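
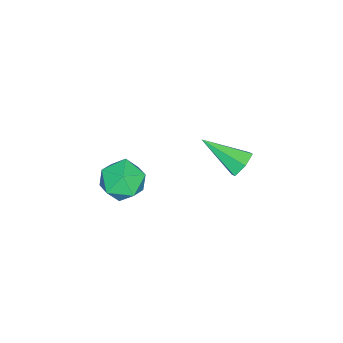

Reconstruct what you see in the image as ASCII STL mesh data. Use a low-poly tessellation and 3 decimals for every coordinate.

solid 
facet normal -0.087 0.853 -0.515
outer loop
vertex 0.577 2.93 2.739
vertex 0.166 2.613 2.283
vertex -0.106 2.92 2.838
endloop
endfacet
facet normal 0.136 0.246 0.960
outer loop
vertex 0.577 2.93 2.739
vertex -0.106 2.92 2.838
vertex 0.334 0.967 3.277
endloop
endfacet
facet normal -0.087 0.853 -0.514
outer loop
vertex -0.106 2.92 2.838
vertex 0.166 2.613 2.283
vertex -0.516 2.604 2.383
endloop
endfacet
facet normal -0.738 -0.015 0.675
outer loop
vertex -0.106 2.92 2.838
vertex -0.516 2.604 2.383
vertex 0.334 0.967 3.277
endloop
endfacet
facet normal -0.087 0.853 -0.514
outer loop
vertex -0.516 2.604 2.383
vertex 0.166 2.613 2.283
vertex -0.244 2.297 1.828
endloop
endfacet
facet normal -0.848 -0.513 -0.132
outer loop
vertex -0.516 2.604 2.383
vertex -0.244 2.297 1.828
vertex 0.334 0.967 3.277
endloop
endfacet
facet normal -0.086 0.853 -0.515
outer loop
vertex -0.244 2.297 1.828
vertex 0.166 2.613 2.283
vertex 0.439 2.306 1.729
endloop
endfacet
facet normal -0.085 -0.751 -0.655
outer loop
vertex -0.244 2.297 1.828
vertex 0.439 2.306 1.729
vertex 0.334 0.967 3.277
endloop
endfacet
facet normal -0.087 0.853 -0.515
outer loop
vertex 0.439 2.306 1.729
vertex 0.166 2.613 2.283
vertex 0.849 2.623 2.184
endloop
endfacet
facet normal 0.789 -0.490 -0.370
outer loop
vertex 0.439 2.306 1.729
vertex 0.849 2.623 2.184
vertex 0.334 0.967 3.277
endloop
endfacet
facet normal -0.087 0.853 -0.515
outer loop
vertex 0.849 2.623 2.184
vertex 0.166 2.613 2.283
vertex 0.577 2.93 2.739
endloop
endfacet
facet normal 0.900 0.008 0.436
outer loop
vertex 0.849 2.623 2.184
vertex 0.577 2.93 2.739
vertex 0.334 0.967 3.277
endloop
endfacet
facet normal 0.101 -0.243 0.965
outer loop
vertex 0.238 -2.536 -1.015
vertex -0.791 -2.936 -1.008
vertex 0.056 -3.597 -1.263
endloop
endfacet
facet normal 0.729 -0.272 0.628
outer loop
vertex 0.238 -2.536 -1.015
vertex 0.056 -3.597 -1.263
vertex 0.782 -3.009 -1.851
endloop
endfacet
facet normal 0.860 0.372 0.349
outer loop
vertex 0.238 -2.536 -1.015
vertex 0.782 -3.009 -1.851
vertex 0.383 -1.985 -1.96
endloop
endfacet
facet normal 0.313 0.799 0.514
outer loop
vertex 0.238 -2.536 -1.015
vertex 0.383 -1.985 -1.96
vertex -0.589 -1.94 -1.438
endloop
endfacet
facet normal -0.156 0.418 0.895
outer loop
vertex 0.238 -2.536 -1.015
vertex -0.589 -1.94 -1.438
vertex -0.791 -2.936 -1.008
endloop
endfacet
facet normal 0.670 -0.737 0.089
outer loop
vertex 0.782 -3.009 -1.851
vertex 0.056 -3.597 -1.263
vertex 0.089 -3.7 -2.362
endloop
endfacet
facet normal -0.347 -0.690 0.635
outer loop
vertex 0.056 -3.597 -1.263
vertex -0.791 -2.936 -1.008
vertex -0.883 -3.655 -1.84
endloop
endfacet
facet normal -0.764 0.380 0.522
outer loop
vertex -0.791 -2.936 -1.008
vertex -0.589 -1.94 -1.438
vertex -1.282 -2.631 -1.949
endloop
endfacet
facet normal -0.004 0.996 -0.093
outer loop
vertex -0.589 -1.94 -1.438
vertex 0.383 -1.985 -1.96
vertex -0.556 -2.043 -2.537
endloop
endfacet
facet normal 0.881 0.305 -0.361
outer loop
vertex 0.383 -1.985 -1.96
vertex 0.782 -3.009 -1.851
vertex 0.291 -2.704 -2.792
endloop
endfacet
facet normal -0.313 -0.799 -0.514
outer loop
vertex -0.738 -3.104 -2.785
vertex 0.089 -3.7 -2.362
vertex -0.883 -3.655 -1.84
endloop
endfacet
facet normal -0.860 -0.372 -0.349
outer loop
vertex -0.738 -3.104 -2.785
vertex -0.883 -3.655 -1.84
vertex -1.282 -2.631 -1.949
endloop
endfacet
facet normal -0.729 0.272 -0.628
outer loop
vertex -0.738 -3.104 -2.785
vertex -1.282 -2.631 -1.949
vertex -0.556 -2.043 -2.537
endloop
endfacet
facet normal -0.101 0.243 -0.965
outer loop
vertex -0.738 -3.104 -2.785
vertex -0.556 -2.043 -2.537
vertex 0.291 -2.704 -2.792
endloop
endfacet
facet normal 0.156 -0.418 -0.895
outer loop
vertex -0.738 -3.104 -2.785
vertex 0.291 -2.704 -2.792
vertex 0.089 -3.7 -2.362
endloop
endfacet
facet normal 0.004 -0.996 0.093
outer loop
vertex -0.883 -3.655 -1.84
vertex 0.089 -3.7 -2.362
vertex 0.056 -3.597 -1.263
endloop
endfacet
facet normal -0.881 -0.305 0.361
outer loop
vertex -1.282 -2.631 -1.949
vertex -0.883 -3.655 -1.84
vertex -0.791 -2.936 -1.008
endloop
endfacet
facet normal -0.670 0.737 -0.089
outer loop
vertex -0.556 -2.043 -2.537
vertex -1.282 -2.631 -1.949
vertex -0.589 -1.94 -1.438
endloop
endfacet
facet normal 0.347 0.690 -0.635
outer loop
vertex 0.291 -2.704 -2.792
vertex -0.556 -2.043 -2.537
vertex 0.383 -1.985 -1.96
endloop
endfacet
facet normal 0.764 -0.380 -0.522
outer loop
vertex 0.089 -3.7 -2.362
vertex 0.291 -2.704 -2.792
vertex 0.782 -3.009 -1.851
endloop
endfacet

endsolid


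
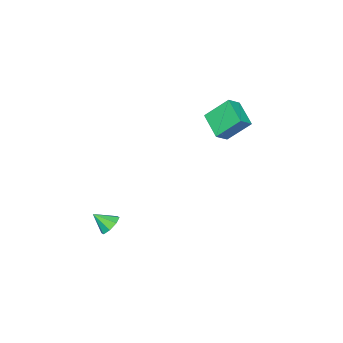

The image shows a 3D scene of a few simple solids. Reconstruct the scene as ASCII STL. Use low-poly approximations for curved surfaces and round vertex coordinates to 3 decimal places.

solid 
facet normal -0.355 0.688 -0.633
outer loop
vertex 3.859 1.21 -1.781
vertex 3.379 0.841 -1.913
vertex 3.489 1.284 -1.493
endloop
endfacet
facet normal 0.624 0.281 0.729
outer loop
vertex 3.859 1.21 -1.781
vertex 3.489 1.284 -1.493
vertex 3.741 0.139 -1.267
endloop
endfacet
facet normal -0.355 0.688 -0.633
outer loop
vertex 3.489 1.284 -1.493
vertex 3.379 0.841 -1.913
vertex 3.054 1.098 -1.451
endloop
endfacet
facet normal 0.011 0.196 0.981
outer loop
vertex 3.489 1.284 -1.493
vertex 3.054 1.098 -1.451
vertex 3.741 0.139 -1.267
endloop
endfacet
facet normal -0.356 0.688 -0.633
outer loop
vertex 3.054 1.098 -1.451
vertex 3.379 0.841 -1.913
vertex 2.81 0.761 -1.68
endloop
endfacet
facet normal -0.507 -0.202 0.838
outer loop
vertex 3.054 1.098 -1.451
vertex 2.81 0.761 -1.68
vertex 3.741 0.139 -1.267
endloop
endfacet
facet normal -0.356 0.688 -0.633
outer loop
vertex 2.81 0.761 -1.68
vertex 3.379 0.841 -1.913
vertex 2.899 0.471 -2.045
endloop
endfacet
facet normal -0.625 -0.678 0.387
outer loop
vertex 2.81 0.761 -1.68
vertex 2.899 0.471 -2.045
vertex 3.741 0.139 -1.267
endloop
endfacet
facet normal -0.356 0.687 -0.633
outer loop
vertex 2.899 0.471 -2.045
vertex 3.379 0.841 -1.913
vertex 3.269 0.398 -2.332
endloop
endfacet
facet normal -0.274 -0.955 -0.111
outer loop
vertex 2.899 0.471 -2.045
vertex 3.269 0.398 -2.332
vertex 3.741 0.139 -1.267
endloop
endfacet
facet normal -0.356 0.687 -0.633
outer loop
vertex 3.269 0.398 -2.332
vertex 3.379 0.841 -1.913
vertex 3.703 0.584 -2.374
endloop
endfacet
facet normal 0.338 -0.869 -0.361
outer loop
vertex 3.269 0.398 -2.332
vertex 3.703 0.584 -2.374
vertex 3.741 0.139 -1.267
endloop
endfacet
facet normal -0.355 0.688 -0.633
outer loop
vertex 3.703 0.584 -2.374
vertex 3.379 0.841 -1.913
vertex 3.948 0.92 -2.146
endloop
endfacet
facet normal 0.853 -0.473 -0.219
outer loop
vertex 3.703 0.584 -2.374
vertex 3.948 0.92 -2.146
vertex 3.741 0.139 -1.267
endloop
endfacet
facet normal -0.355 0.688 -0.633
outer loop
vertex 3.948 0.92 -2.146
vertex 3.379 0.841 -1.913
vertex 3.859 1.21 -1.781
endloop
endfacet
facet normal 0.972 0.005 0.233
outer loop
vertex 3.948 0.92 -2.146
vertex 3.859 1.21 -1.781
vertex 3.741 0.139 -1.267
endloop
endfacet
facet normal -0.399 0.585 0.706
outer loop
vertex -2.906 2.65 3.861
vertex -2.241 3.828 3.26
vertex -3.577 2.78 3.374
endloop
endfacet
facet normal -0.449 -0.796 0.407
outer loop
vertex -2.959 1.872 2.28
vertex -2.906 2.65 3.861
vertex -3.577 2.78 3.374
endloop
endfacet
facet normal -0.399 0.586 0.705
outer loop
vertex -3.577 2.78 3.374
vertex -2.241 3.828 3.26
vertex -2.912 3.958 2.772
endloop
endfacet
facet normal -0.800 0.155 -0.580
outer loop
vertex -2.912 3.958 2.772
vertex -2.959 1.872 2.28
vertex -3.577 2.78 3.374
endloop
endfacet
facet normal 0.799 -0.155 0.580
outer loop
vertex -2.906 2.65 3.861
vertex -1.623 2.92 2.166
vertex -2.241 3.828 3.26
endloop
endfacet
facet normal -0.450 -0.795 0.406
outer loop
vertex -2.288 1.742 2.768
vertex -2.906 2.65 3.861
vertex -2.959 1.872 2.28
endloop
endfacet
facet normal 0.799 -0.155 0.580
outer loop
vertex -2.288 1.742 2.768
vertex -1.623 2.92 2.166
vertex -2.906 2.65 3.861
endloop
endfacet
facet normal 0.450 0.795 -0.406
outer loop
vertex -2.241 3.828 3.26
vertex -1.623 2.92 2.166
vertex -2.912 3.958 2.772
endloop
endfacet
facet normal -0.799 0.155 -0.581
outer loop
vertex -2.294 3.05 1.679
vertex -2.959 1.872 2.28
vertex -2.912 3.958 2.772
endloop
endfacet
facet normal 0.449 0.795 -0.407
outer loop
vertex -2.912 3.958 2.772
vertex -1.623 2.92 2.166
vertex -2.294 3.05 1.679
endloop
endfacet
facet normal 0.400 -0.585 -0.705
outer loop
vertex -2.294 3.05 1.679
vertex -2.288 1.742 2.768
vertex -2.959 1.872 2.28
endloop
endfacet
facet normal 0.399 -0.586 -0.706
outer loop
vertex -1.623 2.92 2.166
vertex -2.288 1.742 2.768
vertex -2.294 3.05 1.679
endloop
endfacet

endsolid


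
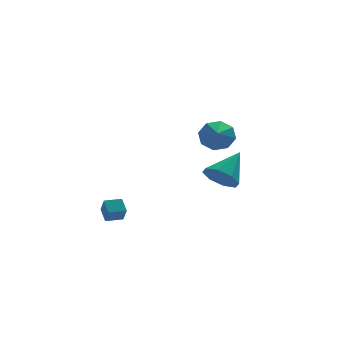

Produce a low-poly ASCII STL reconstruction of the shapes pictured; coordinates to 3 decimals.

solid 
facet normal -0.999 -0.047 0.007
outer loop
vertex -4.39 -2.972 0.055
vertex -4.419 -2.457 -0.707
vertex -4.36 -3.683 -0.427
endloop
endfacet
facet normal 0.031 -0.560 0.828
outer loop
vertex -3.481 -3.643 -0.433
vertex -4.39 -2.972 0.055
vertex -4.36 -3.683 -0.427
endloop
endfacet
facet normal -0.999 -0.047 0.007
outer loop
vertex -4.36 -3.683 -0.427
vertex -4.419 -2.457 -0.707
vertex -4.389 -3.169 -1.189
endloop
endfacet
facet normal 0.034 -0.828 -0.560
outer loop
vertex -4.389 -3.169 -1.189
vertex -3.481 -3.643 -0.433
vertex -4.36 -3.683 -0.427
endloop
endfacet
facet normal -0.034 0.827 0.561
outer loop
vertex -4.39 -2.972 0.055
vertex -3.54 -2.417 -0.713
vertex -4.419 -2.457 -0.707
endloop
endfacet
facet normal 0.032 -0.559 0.828
outer loop
vertex -3.511 -2.931 0.049
vertex -4.39 -2.972 0.055
vertex -3.481 -3.643 -0.433
endloop
endfacet
facet normal -0.035 0.828 0.560
outer loop
vertex -3.511 -2.931 0.049
vertex -3.54 -2.417 -0.713
vertex -4.39 -2.972 0.055
endloop
endfacet
facet normal -0.031 0.559 -0.828
outer loop
vertex -4.419 -2.457 -0.707
vertex -3.54 -2.417 -0.713
vertex -4.389 -3.169 -1.189
endloop
endfacet
facet normal 0.035 -0.827 -0.561
outer loop
vertex -3.51 -3.128 -1.195
vertex -3.481 -3.643 -0.433
vertex -4.389 -3.169 -1.189
endloop
endfacet
facet normal -0.032 0.560 -0.828
outer loop
vertex -4.389 -3.169 -1.189
vertex -3.54 -2.417 -0.713
vertex -3.51 -3.128 -1.195
endloop
endfacet
facet normal 0.999 0.047 -0.007
outer loop
vertex -3.51 -3.128 -1.195
vertex -3.511 -2.931 0.049
vertex -3.481 -3.643 -0.433
endloop
endfacet
facet normal 0.999 0.047 -0.007
outer loop
vertex -3.54 -2.417 -0.713
vertex -3.511 -2.931 0.049
vertex -3.51 -3.128 -1.195
endloop
endfacet
facet normal 0.275 0.869 -0.411
outer loop
vertex 2.282 -1.164 2.096
vertex 1.882 -0.705 2.799
vertex 2.73 -1.05 2.637
endloop
endfacet
facet normal 0.532 -0.802 -0.272
outer loop
vertex 2.282 -1.164 2.096
vertex 2.73 -1.05 2.637
vertex 1.398 -2.235 3.521
endloop
endfacet
facet normal 0.275 0.869 -0.411
outer loop
vertex 2.73 -1.05 2.637
vertex 1.882 -0.705 2.799
vertex 2.681 -0.734 3.273
endloop
endfacet
facet normal 0.741 -0.577 0.344
outer loop
vertex 2.73 -1.05 2.637
vertex 2.681 -0.734 3.273
vertex 1.398 -2.235 3.521
endloop
endfacet
facet normal 0.275 0.869 -0.411
outer loop
vertex 2.681 -0.734 3.273
vertex 1.882 -0.705 2.799
vertex 2.164 -0.401 3.631
endloop
endfacet
facet normal 0.445 -0.238 0.863
outer loop
vertex 2.681 -0.734 3.273
vertex 2.164 -0.401 3.631
vertex 1.398 -2.235 3.521
endloop
endfacet
facet normal 0.275 0.869 -0.411
outer loop
vertex 2.164 -0.401 3.631
vertex 1.882 -0.705 2.799
vertex 1.482 -0.246 3.502
endloop
endfacet
facet normal -0.182 0.017 0.983
outer loop
vertex 2.164 -0.401 3.631
vertex 1.482 -0.246 3.502
vertex 1.398 -2.235 3.521
endloop
endfacet
facet normal 0.276 0.869 -0.411
outer loop
vertex 1.482 -0.246 3.502
vertex 1.882 -0.705 2.799
vertex 1.034 -0.36 2.96
endloop
endfacet
facet normal -0.774 0.039 0.632
outer loop
vertex 1.482 -0.246 3.502
vertex 1.034 -0.36 2.96
vertex 1.398 -2.235 3.521
endloop
endfacet
facet normal 0.276 0.869 -0.411
outer loop
vertex 1.034 -0.36 2.96
vertex 1.882 -0.705 2.799
vertex 1.083 -0.676 2.324
endloop
endfacet
facet normal -0.982 -0.186 0.017
outer loop
vertex 1.034 -0.36 2.96
vertex 1.083 -0.676 2.324
vertex 1.398 -2.235 3.521
endloop
endfacet
facet normal 0.276 0.869 -0.411
outer loop
vertex 1.083 -0.676 2.324
vertex 1.882 -0.705 2.799
vertex 1.6 -1.009 1.966
endloop
endfacet
facet normal -0.687 -0.525 -0.503
outer loop
vertex 1.083 -0.676 2.324
vertex 1.6 -1.009 1.966
vertex 1.398 -2.235 3.521
endloop
endfacet
facet normal 0.276 0.869 -0.411
outer loop
vertex 1.6 -1.009 1.966
vertex 1.882 -0.705 2.799
vertex 2.282 -1.164 2.096
endloop
endfacet
facet normal -0.059 -0.780 -0.623
outer loop
vertex 1.6 -1.009 1.966
vertex 2.282 -1.164 2.096
vertex 1.398 -2.235 3.521
endloop
endfacet
facet normal -0.642 -0.461 -0.613
outer loop
vertex 3.023 -0.204 -1.016
vertex 2.279 -0.106 -0.311
vertex 2.618 0.467 -1.097
endloop
endfacet
facet normal 0.786 0.419 -0.455
outer loop
vertex 3.023 -0.204 -1.016
vertex 2.618 0.467 -1.097
vertex 3.601 0.846 0.951
endloop
endfacet
facet normal -0.641 -0.461 -0.613
outer loop
vertex 2.618 0.467 -1.097
vertex 2.279 -0.106 -0.311
vertex 2.014 0.803 -0.718
endloop
endfacet
facet normal 0.304 0.900 -0.313
outer loop
vertex 2.618 0.467 -1.097
vertex 2.014 0.803 -0.718
vertex 3.601 0.846 0.951
endloop
endfacet
facet normal -0.642 -0.461 -0.613
outer loop
vertex 2.014 0.803 -0.718
vertex 2.279 -0.106 -0.311
vertex 1.565 0.607 -0.1
endloop
endfacet
facet normal -0.198 0.967 0.163
outer loop
vertex 2.014 0.803 -0.718
vertex 1.565 0.607 -0.1
vertex 3.601 0.846 0.951
endloop
endfacet
facet normal -0.642 -0.461 -0.613
outer loop
vertex 1.565 0.607 -0.1
vertex 2.279 -0.106 -0.311
vertex 1.535 -0.007 0.394
endloop
endfacet
facet normal -0.426 0.580 0.694
outer loop
vertex 1.565 0.607 -0.1
vertex 1.535 -0.007 0.394
vertex 3.601 0.846 0.951
endloop
endfacet
facet normal -0.642 -0.462 -0.612
outer loop
vertex 1.535 -0.007 0.394
vertex 2.279 -0.106 -0.311
vertex 1.94 -0.678 0.476
endloop
endfacet
facet normal -0.248 -0.031 0.968
outer loop
vertex 1.535 -0.007 0.394
vertex 1.94 -0.678 0.476
vertex 3.601 0.846 0.951
endloop
endfacet
facet normal -0.642 -0.462 -0.612
outer loop
vertex 1.94 -0.678 0.476
vertex 2.279 -0.106 -0.311
vertex 2.544 -1.014 0.096
endloop
endfacet
facet normal 0.234 -0.513 0.826
outer loop
vertex 1.94 -0.678 0.476
vertex 2.544 -1.014 0.096
vertex 3.601 0.846 0.951
endloop
endfacet
facet normal -0.642 -0.462 -0.613
outer loop
vertex 2.544 -1.014 0.096
vertex 2.279 -0.106 -0.311
vertex 2.993 -0.818 -0.522
endloop
endfacet
facet normal 0.736 -0.579 0.351
outer loop
vertex 2.544 -1.014 0.096
vertex 2.993 -0.818 -0.522
vertex 3.601 0.846 0.951
endloop
endfacet
facet normal -0.641 -0.462 -0.613
outer loop
vertex 2.993 -0.818 -0.522
vertex 2.279 -0.106 -0.311
vertex 3.023 -0.204 -1.016
endloop
endfacet
facet normal 0.965 -0.192 -0.181
outer loop
vertex 2.993 -0.818 -0.522
vertex 3.023 -0.204 -1.016
vertex 3.601 0.846 0.951
endloop
endfacet

endsolid


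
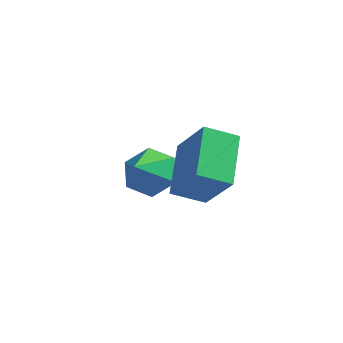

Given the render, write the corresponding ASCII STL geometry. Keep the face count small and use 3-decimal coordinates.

solid 
facet normal -0.555 0.240 -0.796
outer loop
vertex 1.863 -3.34 2.06
vertex 1.316 -1.465 3.006
vertex 2.917 -2.752 1.502
endloop
endfacet
facet normal 0.252 -0.864 -0.436
outer loop
vertex 4.084 -3.255 3.174
vertex 1.863 -3.34 2.06
vertex 2.917 -2.752 1.502
endloop
endfacet
facet normal -0.555 0.240 -0.796
outer loop
vertex 2.917 -2.752 1.502
vertex 1.316 -1.465 3.006
vertex 2.37 -0.877 2.448
endloop
endfacet
facet normal 0.792 0.443 -0.420
outer loop
vertex 2.37 -0.877 2.448
vertex 4.084 -3.255 3.174
vertex 2.917 -2.752 1.502
endloop
endfacet
facet normal -0.792 -0.443 0.420
outer loop
vertex 1.863 -3.34 2.06
vertex 2.483 -1.968 4.678
vertex 1.316 -1.465 3.006
endloop
endfacet
facet normal 0.252 -0.864 -0.436
outer loop
vertex 3.03 -3.843 3.732
vertex 1.863 -3.34 2.06
vertex 4.084 -3.255 3.174
endloop
endfacet
facet normal -0.792 -0.443 0.420
outer loop
vertex 3.03 -3.843 3.732
vertex 2.483 -1.968 4.678
vertex 1.863 -3.34 2.06
endloop
endfacet
facet normal -0.252 0.864 0.436
outer loop
vertex 1.316 -1.465 3.006
vertex 2.483 -1.968 4.678
vertex 2.37 -0.877 2.448
endloop
endfacet
facet normal 0.792 0.443 -0.420
outer loop
vertex 3.537 -1.38 4.12
vertex 4.084 -3.255 3.174
vertex 2.37 -0.877 2.448
endloop
endfacet
facet normal -0.252 0.864 0.436
outer loop
vertex 2.37 -0.877 2.448
vertex 2.483 -1.968 4.678
vertex 3.537 -1.38 4.12
endloop
endfacet
facet normal 0.555 -0.240 0.796
outer loop
vertex 3.537 -1.38 4.12
vertex 3.03 -3.843 3.732
vertex 4.084 -3.255 3.174
endloop
endfacet
facet normal 0.555 -0.240 0.796
outer loop
vertex 2.483 -1.968 4.678
vertex 3.03 -3.843 3.732
vertex 3.537 -1.38 4.12
endloop
endfacet
facet normal 0.002 0.733 -0.680
outer loop
vertex 0.12 0.956 0.34
vertex -0.568 0.391 -0.272
vertex -0.944 1.08 0.47
endloop
endfacet
facet normal 0.147 0.263 0.954
outer loop
vertex 0.12 0.956 0.34
vertex -0.944 1.08 0.47
vertex -0.572 -0.951 0.972
endloop
endfacet
facet normal 0.002 0.733 -0.680
outer loop
vertex -0.944 1.08 0.47
vertex -0.568 0.391 -0.272
vertex -1.633 0.515 -0.142
endloop
endfacet
facet normal -0.687 0.053 0.725
outer loop
vertex -0.944 1.08 0.47
vertex -1.633 0.515 -0.142
vertex -0.572 -0.951 0.972
endloop
endfacet
facet normal 0.003 0.734 -0.679
outer loop
vertex -1.633 0.515 -0.142
vertex -0.568 0.391 -0.272
vertex -1.256 -0.173 -0.884
endloop
endfacet
facet normal -0.835 -0.544 0.080
outer loop
vertex -1.633 0.515 -0.142
vertex -1.256 -0.173 -0.884
vertex -0.572 -0.951 0.972
endloop
endfacet
facet normal 0.003 0.734 -0.680
outer loop
vertex -1.256 -0.173 -0.884
vertex -0.568 0.391 -0.272
vertex -0.191 -0.298 -1.014
endloop
endfacet
facet normal -0.150 -0.930 -0.335
outer loop
vertex -1.256 -0.173 -0.884
vertex -0.191 -0.298 -1.014
vertex -0.572 -0.951 0.972
endloop
endfacet
facet normal 0.002 0.733 -0.680
outer loop
vertex -0.191 -0.298 -1.014
vertex -0.568 0.391 -0.272
vertex 0.497 0.267 -0.402
endloop
endfacet
facet normal 0.685 -0.720 -0.105
outer loop
vertex -0.191 -0.298 -1.014
vertex 0.497 0.267 -0.402
vertex -0.572 -0.951 0.972
endloop
endfacet
facet normal 0.002 0.733 -0.680
outer loop
vertex 0.497 0.267 -0.402
vertex -0.568 0.391 -0.272
vertex 0.12 0.956 0.34
endloop
endfacet
facet normal 0.833 -0.124 0.539
outer loop
vertex 0.497 0.267 -0.402
vertex 0.12 0.956 0.34
vertex -0.572 -0.951 0.972
endloop
endfacet

endsolid


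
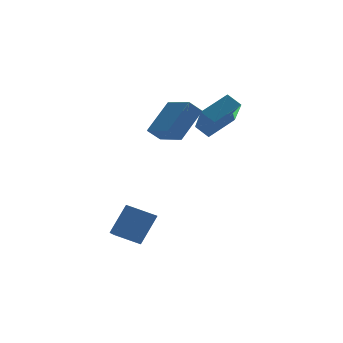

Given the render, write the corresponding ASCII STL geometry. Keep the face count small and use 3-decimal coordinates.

solid 
facet normal -0.479 -0.268 -0.836
outer loop
vertex -1.894 -2.209 -2.487
vertex -3.034 -1.963 -1.912
vertex -1.83 -0.669 -3.018
endloop
endfacet
facet normal 0.877 -0.189 -0.443
outer loop
vertex -0.986 -0.197 -1.548
vertex -1.894 -2.209 -2.487
vertex -1.83 -0.669 -3.018
endloop
endfacet
facet normal -0.479 -0.268 -0.836
outer loop
vertex -1.83 -0.669 -3.018
vertex -3.034 -1.963 -1.912
vertex -2.97 -0.423 -2.443
endloop
endfacet
facet normal 0.039 0.945 -0.326
outer loop
vertex -2.97 -0.423 -2.443
vertex -0.986 -0.197 -1.548
vertex -1.83 -0.669 -3.018
endloop
endfacet
facet normal -0.039 -0.945 0.326
outer loop
vertex -1.894 -2.209 -2.487
vertex -2.19 -1.491 -0.442
vertex -3.034 -1.963 -1.912
endloop
endfacet
facet normal 0.877 -0.189 -0.443
outer loop
vertex -1.05 -1.737 -1.017
vertex -1.894 -2.209 -2.487
vertex -0.986 -0.197 -1.548
endloop
endfacet
facet normal -0.039 -0.945 0.326
outer loop
vertex -1.05 -1.737 -1.017
vertex -2.19 -1.491 -0.442
vertex -1.894 -2.209 -2.487
endloop
endfacet
facet normal -0.877 0.189 0.443
outer loop
vertex -3.034 -1.963 -1.912
vertex -2.19 -1.491 -0.442
vertex -2.97 -0.423 -2.443
endloop
endfacet
facet normal 0.039 0.945 -0.326
outer loop
vertex -2.126 0.049 -0.973
vertex -0.986 -0.197 -1.548
vertex -2.97 -0.423 -2.443
endloop
endfacet
facet normal -0.877 0.189 0.443
outer loop
vertex -2.97 -0.423 -2.443
vertex -2.19 -1.491 -0.442
vertex -2.126 0.049 -0.973
endloop
endfacet
facet normal 0.479 0.268 0.836
outer loop
vertex -2.126 0.049 -0.973
vertex -1.05 -1.737 -1.017
vertex -0.986 -0.197 -1.548
endloop
endfacet
facet normal 0.479 0.268 0.836
outer loop
vertex -2.19 -1.491 -0.442
vertex -1.05 -1.737 -1.017
vertex -2.126 0.049 -0.973
endloop
endfacet
facet normal -0.586 0.573 0.573
outer loop
vertex 3.209 2.825 4.607
vertex 3.294 4.401 3.119
vertex 1.792 2.16 3.823
endloop
endfacet
facet normal -0.038 -0.727 0.686
outer loop
vertex 2.326 1.639 3.301
vertex 3.209 2.825 4.607
vertex 1.792 2.16 3.823
endloop
endfacet
facet normal -0.586 0.573 0.573
outer loop
vertex 1.792 2.16 3.823
vertex 3.294 4.401 3.119
vertex 1.878 3.737 2.334
endloop
endfacet
facet normal -0.809 -0.380 -0.449
outer loop
vertex 1.878 3.737 2.334
vertex 2.326 1.639 3.301
vertex 1.792 2.16 3.823
endloop
endfacet
facet normal 0.809 0.380 0.449
outer loop
vertex 3.209 2.825 4.607
vertex 3.828 3.88 2.597
vertex 3.294 4.401 3.119
endloop
endfacet
facet normal -0.040 -0.726 0.686
outer loop
vertex 3.742 2.303 4.086
vertex 3.209 2.825 4.607
vertex 2.326 1.639 3.301
endloop
endfacet
facet normal 0.810 0.379 0.448
outer loop
vertex 3.742 2.303 4.086
vertex 3.828 3.88 2.597
vertex 3.209 2.825 4.607
endloop
endfacet
facet normal 0.039 0.727 -0.686
outer loop
vertex 3.294 4.401 3.119
vertex 3.828 3.88 2.597
vertex 1.878 3.737 2.334
endloop
endfacet
facet normal -0.810 -0.379 -0.448
outer loop
vertex 2.411 3.215 1.813
vertex 2.326 1.639 3.301
vertex 1.878 3.737 2.334
endloop
endfacet
facet normal 0.039 0.726 -0.687
outer loop
vertex 1.878 3.737 2.334
vertex 3.828 3.88 2.597
vertex 2.411 3.215 1.813
endloop
endfacet
facet normal 0.586 -0.573 -0.573
outer loop
vertex 2.411 3.215 1.813
vertex 3.742 2.303 4.086
vertex 2.326 1.639 3.301
endloop
endfacet
facet normal 0.586 -0.573 -0.573
outer loop
vertex 3.828 3.88 2.597
vertex 3.742 2.303 4.086
vertex 2.411 3.215 1.813
endloop
endfacet
facet normal -0.707 -0.128 0.695
outer loop
vertex 1.127 1.638 4.646
vertex 0.44 3.097 4.215
vertex -0.063 0.667 3.258
endloop
endfacet
facet normal 0.412 -0.874 0.258
outer loop
vertex 0.58 0.783 2.625
vertex 1.127 1.638 4.646
vertex -0.063 0.667 3.258
endloop
endfacet
facet normal -0.707 -0.127 0.695
outer loop
vertex -0.063 0.667 3.258
vertex 0.44 3.097 4.215
vertex -0.75 2.127 2.827
endloop
endfacet
facet normal -0.575 -0.469 -0.670
outer loop
vertex -0.75 2.127 2.827
vertex 0.58 0.783 2.625
vertex -0.063 0.667 3.258
endloop
endfacet
facet normal 0.575 0.469 0.670
outer loop
vertex 1.127 1.638 4.646
vertex 1.083 3.213 3.582
vertex 0.44 3.097 4.215
endloop
endfacet
facet normal 0.411 -0.874 0.259
outer loop
vertex 1.77 1.753 4.013
vertex 1.127 1.638 4.646
vertex 0.58 0.783 2.625
endloop
endfacet
facet normal 0.576 0.469 0.670
outer loop
vertex 1.77 1.753 4.013
vertex 1.083 3.213 3.582
vertex 1.127 1.638 4.646
endloop
endfacet
facet normal -0.412 0.874 -0.258
outer loop
vertex 0.44 3.097 4.215
vertex 1.083 3.213 3.582
vertex -0.75 2.127 2.827
endloop
endfacet
facet normal -0.576 -0.469 -0.670
outer loop
vertex -0.107 2.242 2.194
vertex 0.58 0.783 2.625
vertex -0.75 2.127 2.827
endloop
endfacet
facet normal -0.411 0.874 -0.259
outer loop
vertex -0.75 2.127 2.827
vertex 1.083 3.213 3.582
vertex -0.107 2.242 2.194
endloop
endfacet
facet normal 0.707 0.128 -0.695
outer loop
vertex -0.107 2.242 2.194
vertex 1.77 1.753 4.013
vertex 0.58 0.783 2.625
endloop
endfacet
facet normal 0.707 0.127 -0.695
outer loop
vertex 1.083 3.213 3.582
vertex 1.77 1.753 4.013
vertex -0.107 2.242 2.194
endloop
endfacet

endsolid


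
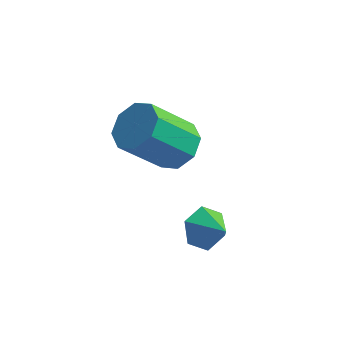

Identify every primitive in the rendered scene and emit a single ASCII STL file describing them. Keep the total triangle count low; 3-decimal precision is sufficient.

solid 
facet normal -0.739 0.388 -0.550
outer loop
vertex 1.541 0.687 -2.433
vertex 1.009 0.365 -1.945
vertex 1.286 1.092 -1.805
endloop
endfacet
facet normal 0.891 0.449 0.072
outer loop
vertex 1.541 0.687 -2.433
vertex 1.286 1.092 -1.805
vertex 1.831 -0.065 -1.335
endloop
endfacet
facet normal -0.739 0.388 -0.550
outer loop
vertex 1.286 1.092 -1.805
vertex 1.009 0.365 -1.945
vertex 0.754 0.77 -1.317
endloop
endfacet
facet normal 0.401 0.501 0.767
outer loop
vertex 1.286 1.092 -1.805
vertex 0.754 0.77 -1.317
vertex 1.831 -0.065 -1.335
endloop
endfacet
facet normal -0.740 0.387 -0.550
outer loop
vertex 0.754 0.77 -1.317
vertex 1.009 0.365 -1.945
vertex 0.478 0.044 -1.457
endloop
endfacet
facet normal -0.101 -0.151 0.983
outer loop
vertex 0.754 0.77 -1.317
vertex 0.478 0.044 -1.457
vertex 1.831 -0.065 -1.335
endloop
endfacet
facet normal -0.740 0.388 -0.550
outer loop
vertex 0.478 0.044 -1.457
vertex 1.009 0.365 -1.945
vertex 0.733 -0.361 -2.086
endloop
endfacet
facet normal -0.114 -0.856 0.505
outer loop
vertex 0.478 0.044 -1.457
vertex 0.733 -0.361 -2.086
vertex 1.831 -0.065 -1.335
endloop
endfacet
facet normal -0.739 0.388 -0.551
outer loop
vertex 0.733 -0.361 -2.086
vertex 1.009 0.365 -1.945
vertex 1.265 -0.04 -2.574
endloop
endfacet
facet normal 0.374 -0.908 -0.189
outer loop
vertex 0.733 -0.361 -2.086
vertex 1.265 -0.04 -2.574
vertex 1.831 -0.065 -1.335
endloop
endfacet
facet normal -0.739 0.387 -0.550
outer loop
vertex 1.265 -0.04 -2.574
vertex 1.009 0.365 -1.945
vertex 1.541 0.687 -2.433
endloop
endfacet
facet normal 0.878 -0.254 -0.406
outer loop
vertex 1.265 -0.04 -2.574
vertex 1.541 0.687 -2.433
vertex 1.831 -0.065 -1.335
endloop
endfacet
facet normal 0.509 0.446 -0.736
outer loop
vertex -0.494 4.072 -1.448
vertex -1.251 3.973 -2.031
vertex -0.952 4.647 -1.416
endloop
endfacet
facet normal 0.595 0.436 0.675
outer loop
vertex -0.494 4.072 -1.448
vertex -0.952 4.647 -1.416
vertex -1.572 3.127 0.113
endloop
endfacet
facet normal 0.594 0.437 0.675
outer loop
vertex -1.572 3.127 0.113
vertex -0.952 4.647 -1.416
vertex -2.03 3.701 0.145
endloop
endfacet
facet normal -0.508 -0.446 0.737
outer loop
vertex -1.572 3.127 0.113
vertex -2.03 3.701 0.145
vertex -2.329 3.027 -0.469
endloop
endfacet
facet normal 0.509 0.446 -0.736
outer loop
vertex -0.952 4.647 -1.416
vertex -1.251 3.973 -2.031
vertex -1.584 4.826 -1.744
endloop
endfacet
facet normal -0.020 0.861 0.508
outer loop
vertex -0.952 4.647 -1.416
vertex -1.584 4.826 -1.744
vertex -2.03 3.701 0.145
endloop
endfacet
facet normal -0.019 0.861 0.508
outer loop
vertex -2.03 3.701 0.145
vertex -1.584 4.826 -1.744
vertex -2.662 3.881 -0.183
endloop
endfacet
facet normal -0.509 -0.445 0.737
outer loop
vertex -2.03 3.701 0.145
vertex -2.662 3.881 -0.183
vertex -2.329 3.027 -0.469
endloop
endfacet
facet normal 0.508 0.446 -0.737
outer loop
vertex -1.584 4.826 -1.744
vertex -1.251 3.973 -2.031
vertex -2.022 4.506 -2.24
endloop
endfacet
facet normal -0.622 0.782 0.044
outer loop
vertex -1.584 4.826 -1.744
vertex -2.022 4.506 -2.24
vertex -2.662 3.881 -0.183
endloop
endfacet
facet normal -0.622 0.782 0.044
outer loop
vertex -2.662 3.881 -0.183
vertex -2.022 4.506 -2.24
vertex -3.099 3.561 -0.678
endloop
endfacet
facet normal -0.509 -0.445 0.737
outer loop
vertex -2.662 3.881 -0.183
vertex -3.099 3.561 -0.678
vertex -2.329 3.027 -0.469
endloop
endfacet
facet normal 0.508 0.446 -0.737
outer loop
vertex -2.022 4.506 -2.24
vertex -1.251 3.973 -2.031
vertex -2.008 3.873 -2.613
endloop
endfacet
facet normal -0.861 0.244 -0.446
outer loop
vertex -2.022 4.506 -2.24
vertex -2.008 3.873 -2.613
vertex -3.099 3.561 -0.678
endloop
endfacet
facet normal -0.861 0.246 -0.446
outer loop
vertex -3.099 3.561 -0.678
vertex -2.008 3.873 -2.613
vertex -3.086 2.928 -1.052
endloop
endfacet
facet normal -0.509 -0.446 0.736
outer loop
vertex -3.099 3.561 -0.678
vertex -3.086 2.928 -1.052
vertex -2.329 3.027 -0.469
endloop
endfacet
facet normal 0.508 0.446 -0.737
outer loop
vertex -2.008 3.873 -2.613
vertex -1.251 3.973 -2.031
vertex -1.55 3.299 -2.645
endloop
endfacet
facet normal -0.595 -0.437 -0.675
outer loop
vertex -2.008 3.873 -2.613
vertex -1.55 3.299 -2.645
vertex -3.086 2.928 -1.052
endloop
endfacet
facet normal -0.595 -0.436 -0.675
outer loop
vertex -3.086 2.928 -1.052
vertex -1.55 3.299 -2.645
vertex -2.628 2.353 -1.084
endloop
endfacet
facet normal -0.509 -0.446 0.736
outer loop
vertex -3.086 2.928 -1.052
vertex -2.628 2.353 -1.084
vertex -2.329 3.027 -0.469
endloop
endfacet
facet normal 0.509 0.445 -0.737
outer loop
vertex -1.55 3.299 -2.645
vertex -1.251 3.973 -2.031
vertex -0.918 3.119 -2.317
endloop
endfacet
facet normal 0.019 -0.861 -0.509
outer loop
vertex -1.55 3.299 -2.645
vertex -0.918 3.119 -2.317
vertex -2.628 2.353 -1.084
endloop
endfacet
facet normal 0.020 -0.861 -0.508
outer loop
vertex -2.628 2.353 -1.084
vertex -0.918 3.119 -2.317
vertex -1.996 2.174 -0.756
endloop
endfacet
facet normal -0.509 -0.446 0.736
outer loop
vertex -2.628 2.353 -1.084
vertex -1.996 2.174 -0.756
vertex -2.329 3.027 -0.469
endloop
endfacet
facet normal 0.509 0.445 -0.737
outer loop
vertex -0.918 3.119 -2.317
vertex -1.251 3.973 -2.031
vertex -0.481 3.439 -1.822
endloop
endfacet
facet normal 0.622 -0.782 -0.044
outer loop
vertex -0.918 3.119 -2.317
vertex -0.481 3.439 -1.822
vertex -1.996 2.174 -0.756
endloop
endfacet
facet normal 0.622 -0.782 -0.044
outer loop
vertex -1.996 2.174 -0.756
vertex -0.481 3.439 -1.822
vertex -1.558 2.494 -0.26
endloop
endfacet
facet normal -0.508 -0.446 0.737
outer loop
vertex -1.996 2.174 -0.756
vertex -1.558 2.494 -0.26
vertex -2.329 3.027 -0.469
endloop
endfacet
facet normal 0.509 0.446 -0.736
outer loop
vertex -0.481 3.439 -1.822
vertex -1.251 3.973 -2.031
vertex -0.494 4.072 -1.448
endloop
endfacet
facet normal 0.861 -0.245 0.445
outer loop
vertex -0.481 3.439 -1.822
vertex -0.494 4.072 -1.448
vertex -1.558 2.494 -0.26
endloop
endfacet
facet normal 0.861 -0.244 0.447
outer loop
vertex -1.558 2.494 -0.26
vertex -0.494 4.072 -1.448
vertex -1.572 3.127 0.113
endloop
endfacet
facet normal -0.508 -0.446 0.737
outer loop
vertex -1.558 2.494 -0.26
vertex -1.572 3.127 0.113
vertex -2.329 3.027 -0.469
endloop
endfacet

endsolid


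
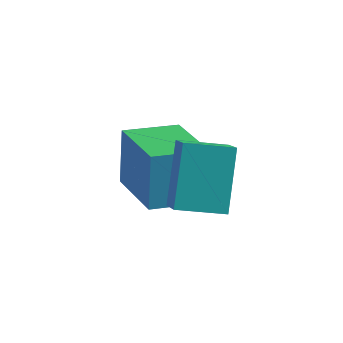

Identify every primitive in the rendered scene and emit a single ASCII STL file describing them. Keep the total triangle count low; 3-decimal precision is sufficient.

solid 
facet normal -0.616 0.716 -0.329
outer loop
vertex -0.506 3.484 2.148
vertex 0.59 4.325 1.924
vertex -0.382 2.953 0.761
endloop
endfacet
facet normal -0.783 -0.601 0.160
outer loop
vertex 0.77 1.615 1.376
vertex -0.506 3.484 2.148
vertex -0.382 2.953 0.761
endloop
endfacet
facet normal -0.617 0.715 -0.328
outer loop
vertex -0.382 2.953 0.761
vertex 0.59 4.325 1.924
vertex 0.714 3.795 0.537
endloop
endfacet
facet normal 0.083 -0.356 -0.931
outer loop
vertex 0.714 3.795 0.537
vertex 0.77 1.615 1.376
vertex -0.382 2.953 0.761
endloop
endfacet
facet normal -0.083 0.356 0.931
outer loop
vertex -0.506 3.484 2.148
vertex 1.742 2.987 2.539
vertex 0.59 4.325 1.924
endloop
endfacet
facet normal -0.783 -0.601 0.160
outer loop
vertex 0.646 2.145 2.763
vertex -0.506 3.484 2.148
vertex 0.77 1.615 1.376
endloop
endfacet
facet normal -0.083 0.356 0.931
outer loop
vertex 0.646 2.145 2.763
vertex 1.742 2.987 2.539
vertex -0.506 3.484 2.148
endloop
endfacet
facet normal 0.783 0.601 -0.160
outer loop
vertex 0.59 4.325 1.924
vertex 1.742 2.987 2.539
vertex 0.714 3.795 0.537
endloop
endfacet
facet normal 0.083 -0.356 -0.931
outer loop
vertex 1.866 2.456 1.152
vertex 0.77 1.615 1.376
vertex 0.714 3.795 0.537
endloop
endfacet
facet normal 0.783 0.601 -0.160
outer loop
vertex 0.714 3.795 0.537
vertex 1.742 2.987 2.539
vertex 1.866 2.456 1.152
endloop
endfacet
facet normal 0.616 -0.716 0.329
outer loop
vertex 1.866 2.456 1.152
vertex 0.646 2.145 2.763
vertex 0.77 1.615 1.376
endloop
endfacet
facet normal 0.617 -0.715 0.329
outer loop
vertex 1.742 2.987 2.539
vertex 0.646 2.145 2.763
vertex 1.866 2.456 1.152
endloop
endfacet
facet normal -0.916 -0.351 0.196
outer loop
vertex 1.527 1.709 3.94
vertex 1.163 2.333 3.355
vertex 1.677 0.613 2.676
endloop
endfacet
facet normal 0.392 -0.672 0.629
outer loop
vertex 2.757 1.027 2.445
vertex 1.527 1.709 3.94
vertex 1.677 0.613 2.676
endloop
endfacet
facet normal -0.915 -0.351 0.197
outer loop
vertex 1.677 0.613 2.676
vertex 1.163 2.333 3.355
vertex 1.312 1.237 2.091
endloop
endfacet
facet normal 0.089 -0.653 -0.752
outer loop
vertex 1.312 1.237 2.091
vertex 2.757 1.027 2.445
vertex 1.677 0.613 2.676
endloop
endfacet
facet normal -0.089 0.653 0.752
outer loop
vertex 1.527 1.709 3.94
vertex 2.243 2.747 3.124
vertex 1.163 2.333 3.355
endloop
endfacet
facet normal 0.392 -0.672 0.629
outer loop
vertex 2.608 2.123 3.709
vertex 1.527 1.709 3.94
vertex 2.757 1.027 2.445
endloop
endfacet
facet normal -0.089 0.653 0.752
outer loop
vertex 2.608 2.123 3.709
vertex 2.243 2.747 3.124
vertex 1.527 1.709 3.94
endloop
endfacet
facet normal -0.392 0.672 -0.629
outer loop
vertex 1.163 2.333 3.355
vertex 2.243 2.747 3.124
vertex 1.312 1.237 2.091
endloop
endfacet
facet normal 0.089 -0.653 -0.752
outer loop
vertex 2.393 1.651 1.86
vertex 2.757 1.027 2.445
vertex 1.312 1.237 2.091
endloop
endfacet
facet normal -0.392 0.672 -0.629
outer loop
vertex 1.312 1.237 2.091
vertex 2.243 2.747 3.124
vertex 2.393 1.651 1.86
endloop
endfacet
facet normal 0.916 0.351 -0.196
outer loop
vertex 2.393 1.651 1.86
vertex 2.608 2.123 3.709
vertex 2.757 1.027 2.445
endloop
endfacet
facet normal 0.915 0.352 -0.196
outer loop
vertex 2.243 2.747 3.124
vertex 2.608 2.123 3.709
vertex 2.393 1.651 1.86
endloop
endfacet

endsolid


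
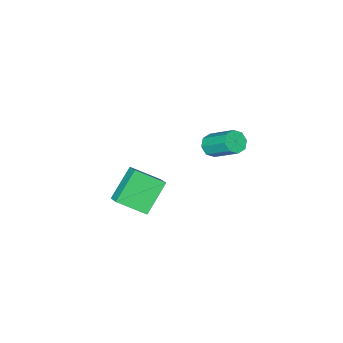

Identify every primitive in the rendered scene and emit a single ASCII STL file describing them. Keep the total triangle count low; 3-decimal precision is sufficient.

solid 
facet normal -0.610 0.592 -0.527
outer loop
vertex 2.725 -2.247 2.99
vertex 4.24 -1.937 1.585
vertex 2.404 -3.039 2.471
endloop
endfacet
facet normal -0.725 -0.147 0.673
outer loop
vertex 3.52 -4.123 3.435
vertex 2.725 -2.247 2.99
vertex 2.404 -3.039 2.471
endloop
endfacet
facet normal -0.610 0.592 -0.527
outer loop
vertex 2.404 -3.039 2.471
vertex 4.24 -1.937 1.585
vertex 3.92 -2.73 1.065
endloop
endfacet
facet normal -0.320 -0.792 -0.520
outer loop
vertex 3.92 -2.73 1.065
vertex 3.52 -4.123 3.435
vertex 2.404 -3.039 2.471
endloop
endfacet
facet normal 0.320 0.792 0.520
outer loop
vertex 2.725 -2.247 2.99
vertex 5.356 -3.021 2.549
vertex 4.24 -1.937 1.585
endloop
endfacet
facet normal -0.725 -0.148 0.672
outer loop
vertex 3.84 -3.33 3.955
vertex 2.725 -2.247 2.99
vertex 3.52 -4.123 3.435
endloop
endfacet
facet normal 0.320 0.792 0.519
outer loop
vertex 3.84 -3.33 3.955
vertex 5.356 -3.021 2.549
vertex 2.725 -2.247 2.99
endloop
endfacet
facet normal 0.725 0.148 -0.673
outer loop
vertex 4.24 -1.937 1.585
vertex 5.356 -3.021 2.549
vertex 3.92 -2.73 1.065
endloop
endfacet
facet normal -0.320 -0.792 -0.520
outer loop
vertex 5.035 -3.813 2.03
vertex 3.52 -4.123 3.435
vertex 3.92 -2.73 1.065
endloop
endfacet
facet normal 0.725 0.147 -0.673
outer loop
vertex 3.92 -2.73 1.065
vertex 5.356 -3.021 2.549
vertex 5.035 -3.813 2.03
endloop
endfacet
facet normal 0.610 -0.592 0.527
outer loop
vertex 5.035 -3.813 2.03
vertex 3.84 -3.33 3.955
vertex 3.52 -4.123 3.435
endloop
endfacet
facet normal 0.609 -0.592 0.527
outer loop
vertex 5.356 -3.021 2.549
vertex 3.84 -3.33 3.955
vertex 5.035 -3.813 2.03
endloop
endfacet
facet normal 0.096 -0.766 -0.635
outer loop
vertex -1.684 -4.156 1.183
vertex -2.341 -4.404 1.383
vertex -2.095 -3.947 0.869
endloop
endfacet
facet normal 0.669 0.522 -0.529
outer loop
vertex -1.684 -4.156 1.183
vertex -2.095 -3.947 0.869
vertex -1.882 -2.569 2.497
endloop
endfacet
facet normal 0.668 0.522 -0.530
outer loop
vertex -1.882 -2.569 2.497
vertex -2.095 -3.947 0.869
vertex -2.294 -2.36 2.183
endloop
endfacet
facet normal -0.095 0.767 0.635
outer loop
vertex -1.882 -2.569 2.497
vertex -2.294 -2.36 2.183
vertex -2.539 -2.816 2.697
endloop
endfacet
facet normal 0.096 -0.766 -0.635
outer loop
vertex -2.095 -3.947 0.869
vertex -2.341 -4.404 1.383
vertex -2.651 -4.005 0.855
endloop
endfacet
facet normal -0.047 0.634 -0.772
outer loop
vertex -2.095 -3.947 0.869
vertex -2.651 -4.005 0.855
vertex -2.294 -2.36 2.183
endloop
endfacet
facet normal -0.048 0.634 -0.772
outer loop
vertex -2.294 -2.36 2.183
vertex -2.651 -4.005 0.855
vertex -2.849 -2.418 2.17
endloop
endfacet
facet normal -0.095 0.767 0.635
outer loop
vertex -2.294 -2.36 2.183
vertex -2.849 -2.418 2.17
vertex -2.539 -2.816 2.697
endloop
endfacet
facet normal 0.096 -0.766 -0.635
outer loop
vertex -2.651 -4.005 0.855
vertex -2.341 -4.404 1.383
vertex -3.025 -4.297 1.151
endloop
endfacet
facet normal -0.737 0.374 -0.563
outer loop
vertex -2.651 -4.005 0.855
vertex -3.025 -4.297 1.151
vertex -2.849 -2.418 2.17
endloop
endfacet
facet normal -0.737 0.374 -0.563
outer loop
vertex -2.849 -2.418 2.17
vertex -3.025 -4.297 1.151
vertex -3.223 -2.71 2.465
endloop
endfacet
facet normal -0.097 0.766 0.635
outer loop
vertex -2.849 -2.418 2.17
vertex -3.223 -2.71 2.465
vertex -2.539 -2.816 2.697
endloop
endfacet
facet normal 0.095 -0.767 -0.634
outer loop
vertex -3.025 -4.297 1.151
vertex -2.341 -4.404 1.383
vertex -2.998 -4.651 1.583
endloop
endfacet
facet normal -0.994 -0.105 -0.024
outer loop
vertex -3.025 -4.297 1.151
vertex -2.998 -4.651 1.583
vertex -3.223 -2.71 2.465
endloop
endfacet
facet normal -0.994 -0.105 -0.024
outer loop
vertex -3.223 -2.71 2.465
vertex -2.998 -4.651 1.583
vertex -3.196 -3.064 2.897
endloop
endfacet
facet normal -0.096 0.767 0.634
outer loop
vertex -3.223 -2.71 2.465
vertex -3.196 -3.064 2.897
vertex -2.539 -2.816 2.697
endloop
endfacet
facet normal 0.095 -0.767 -0.635
outer loop
vertex -2.998 -4.651 1.583
vertex -2.341 -4.404 1.383
vertex -2.586 -4.86 1.897
endloop
endfacet
facet normal -0.669 -0.522 0.530
outer loop
vertex -2.998 -4.651 1.583
vertex -2.586 -4.86 1.897
vertex -3.196 -3.064 2.897
endloop
endfacet
facet normal -0.669 -0.522 0.529
outer loop
vertex -3.196 -3.064 2.897
vertex -2.586 -4.86 1.897
vertex -2.785 -3.273 3.211
endloop
endfacet
facet normal -0.096 0.766 0.635
outer loop
vertex -3.196 -3.064 2.897
vertex -2.785 -3.273 3.211
vertex -2.539 -2.816 2.697
endloop
endfacet
facet normal 0.095 -0.767 -0.635
outer loop
vertex -2.586 -4.86 1.897
vertex -2.341 -4.404 1.383
vertex -2.031 -4.802 1.91
endloop
endfacet
facet normal 0.048 -0.633 0.772
outer loop
vertex -2.586 -4.86 1.897
vertex -2.031 -4.802 1.91
vertex -2.785 -3.273 3.211
endloop
endfacet
facet normal 0.047 -0.634 0.772
outer loop
vertex -2.785 -3.273 3.211
vertex -2.031 -4.802 1.91
vertex -2.229 -3.215 3.225
endloop
endfacet
facet normal -0.096 0.766 0.635
outer loop
vertex -2.785 -3.273 3.211
vertex -2.229 -3.215 3.225
vertex -2.539 -2.816 2.697
endloop
endfacet
facet normal 0.097 -0.766 -0.635
outer loop
vertex -2.031 -4.802 1.91
vertex -2.341 -4.404 1.383
vertex -1.657 -4.51 1.615
endloop
endfacet
facet normal 0.737 -0.375 0.563
outer loop
vertex -2.031 -4.802 1.91
vertex -1.657 -4.51 1.615
vertex -2.229 -3.215 3.225
endloop
endfacet
facet normal 0.737 -0.374 0.563
outer loop
vertex -2.229 -3.215 3.225
vertex -1.657 -4.51 1.615
vertex -1.855 -2.923 2.929
endloop
endfacet
facet normal -0.096 0.766 0.635
outer loop
vertex -2.229 -3.215 3.225
vertex -1.855 -2.923 2.929
vertex -2.539 -2.816 2.697
endloop
endfacet
facet normal 0.096 -0.767 -0.634
outer loop
vertex -1.657 -4.51 1.615
vertex -2.341 -4.404 1.383
vertex -1.684 -4.156 1.183
endloop
endfacet
facet normal 0.994 0.105 0.024
outer loop
vertex -1.657 -4.51 1.615
vertex -1.684 -4.156 1.183
vertex -1.855 -2.923 2.929
endloop
endfacet
facet normal 0.994 0.105 0.024
outer loop
vertex -1.855 -2.923 2.929
vertex -1.684 -4.156 1.183
vertex -1.882 -2.569 2.497
endloop
endfacet
facet normal -0.095 0.767 0.634
outer loop
vertex -1.855 -2.923 2.929
vertex -1.882 -2.569 2.497
vertex -2.539 -2.816 2.697
endloop
endfacet

endsolid


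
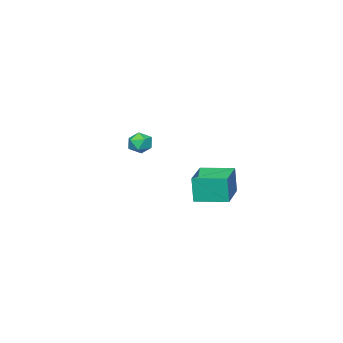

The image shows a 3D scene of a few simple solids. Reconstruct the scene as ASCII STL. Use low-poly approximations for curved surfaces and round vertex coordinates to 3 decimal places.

solid 
facet normal -0.524 0.849 0.071
outer loop
vertex 1.276 3.354 1.857
vertex 3.141 4.501 1.903
vertex 1.244 3.472 0.212
endloop
endfacet
facet normal -0.852 -0.524 -0.021
outer loop
vertex 2.239 1.859 0.077
vertex 1.276 3.354 1.857
vertex 1.244 3.472 0.212
endloop
endfacet
facet normal -0.524 0.849 0.071
outer loop
vertex 1.244 3.472 0.212
vertex 3.141 4.501 1.903
vertex 3.109 4.619 0.258
endloop
endfacet
facet normal -0.019 0.072 -0.997
outer loop
vertex 3.109 4.619 0.258
vertex 2.239 1.859 0.077
vertex 1.244 3.472 0.212
endloop
endfacet
facet normal 0.019 -0.072 0.997
outer loop
vertex 1.276 3.354 1.857
vertex 4.136 2.888 1.768
vertex 3.141 4.501 1.903
endloop
endfacet
facet normal -0.852 -0.524 -0.021
outer loop
vertex 2.271 1.741 1.722
vertex 1.276 3.354 1.857
vertex 2.239 1.859 0.077
endloop
endfacet
facet normal 0.019 -0.072 0.997
outer loop
vertex 2.271 1.741 1.722
vertex 4.136 2.888 1.768
vertex 1.276 3.354 1.857
endloop
endfacet
facet normal 0.852 0.524 0.021
outer loop
vertex 3.141 4.501 1.903
vertex 4.136 2.888 1.768
vertex 3.109 4.619 0.258
endloop
endfacet
facet normal -0.019 0.072 -0.997
outer loop
vertex 4.104 3.006 0.123
vertex 2.239 1.859 0.077
vertex 3.109 4.619 0.258
endloop
endfacet
facet normal 0.852 0.524 0.021
outer loop
vertex 3.109 4.619 0.258
vertex 4.136 2.888 1.768
vertex 4.104 3.006 0.123
endloop
endfacet
facet normal 0.524 -0.849 -0.071
outer loop
vertex 4.104 3.006 0.123
vertex 2.271 1.741 1.722
vertex 2.239 1.859 0.077
endloop
endfacet
facet normal 0.524 -0.849 -0.071
outer loop
vertex 4.136 2.888 1.768
vertex 2.271 1.741 1.722
vertex 4.104 3.006 0.123
endloop
endfacet
facet normal -0.769 0.629 -0.113
outer loop
vertex 1.161 -2.999 1.704
vertex 0.665 -3.627 1.58
vertex 0.784 -3.347 2.33
endloop
endfacet
facet normal -0.279 0.901 0.332
outer loop
vertex 1.161 -2.999 1.704
vertex 0.784 -3.347 2.33
vertex 1.561 -3.13 2.395
endloop
endfacet
facet normal 0.340 0.940 -0.019
outer loop
vertex 1.161 -2.999 1.704
vertex 1.561 -3.13 2.395
vertex 1.922 -3.275 1.685
endloop
endfacet
facet normal 0.235 0.694 -0.681
outer loop
vertex 1.161 -2.999 1.704
vertex 1.922 -3.275 1.685
vertex 1.368 -3.582 1.181
endloop
endfacet
facet normal -0.451 0.502 -0.738
outer loop
vertex 1.161 -2.999 1.704
vertex 1.368 -3.582 1.181
vertex 0.665 -3.627 1.58
endloop
endfacet
facet normal -0.197 0.445 0.874
outer loop
vertex 1.561 -3.13 2.395
vertex 0.784 -3.347 2.33
vertex 1.312 -3.838 2.699
endloop
endfacet
facet normal -0.988 0.006 0.154
outer loop
vertex 0.784 -3.347 2.33
vertex 0.665 -3.627 1.58
vertex 0.758 -4.145 2.195
endloop
endfacet
facet normal -0.474 -0.202 -0.857
outer loop
vertex 0.665 -3.627 1.58
vertex 1.368 -3.582 1.181
vertex 1.119 -4.29 1.485
endloop
endfacet
facet normal 0.635 0.109 -0.765
outer loop
vertex 1.368 -3.582 1.181
vertex 1.922 -3.275 1.685
vertex 1.896 -4.073 1.55
endloop
endfacet
facet normal 0.805 0.508 0.306
outer loop
vertex 1.922 -3.275 1.685
vertex 1.561 -3.13 2.395
vertex 2.015 -3.793 2.3
endloop
endfacet
facet normal -0.235 -0.694 0.681
outer loop
vertex 1.519 -4.421 2.176
vertex 1.312 -3.838 2.699
vertex 0.758 -4.145 2.195
endloop
endfacet
facet normal -0.340 -0.940 0.019
outer loop
vertex 1.519 -4.421 2.176
vertex 0.758 -4.145 2.195
vertex 1.119 -4.29 1.485
endloop
endfacet
facet normal 0.279 -0.901 -0.332
outer loop
vertex 1.519 -4.421 2.176
vertex 1.119 -4.29 1.485
vertex 1.896 -4.073 1.55
endloop
endfacet
facet normal 0.769 -0.629 0.113
outer loop
vertex 1.519 -4.421 2.176
vertex 1.896 -4.073 1.55
vertex 2.015 -3.793 2.3
endloop
endfacet
facet normal 0.451 -0.502 0.738
outer loop
vertex 1.519 -4.421 2.176
vertex 2.015 -3.793 2.3
vertex 1.312 -3.838 2.699
endloop
endfacet
facet normal -0.635 -0.109 0.765
outer loop
vertex 0.758 -4.145 2.195
vertex 1.312 -3.838 2.699
vertex 0.784 -3.347 2.33
endloop
endfacet
facet normal -0.805 -0.508 -0.306
outer loop
vertex 1.119 -4.29 1.485
vertex 0.758 -4.145 2.195
vertex 0.665 -3.627 1.58
endloop
endfacet
facet normal 0.197 -0.445 -0.874
outer loop
vertex 1.896 -4.073 1.55
vertex 1.119 -4.29 1.485
vertex 1.368 -3.582 1.181
endloop
endfacet
facet normal 0.988 -0.006 -0.154
outer loop
vertex 2.015 -3.793 2.3
vertex 1.896 -4.073 1.55
vertex 1.922 -3.275 1.685
endloop
endfacet
facet normal 0.474 0.202 0.857
outer loop
vertex 1.312 -3.838 2.699
vertex 2.015 -3.793 2.3
vertex 1.561 -3.13 2.395
endloop
endfacet

endsolid


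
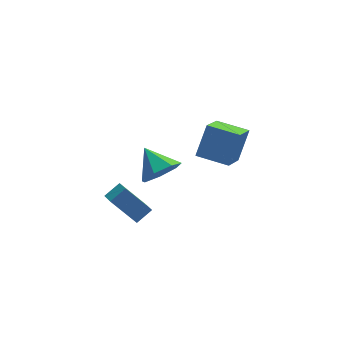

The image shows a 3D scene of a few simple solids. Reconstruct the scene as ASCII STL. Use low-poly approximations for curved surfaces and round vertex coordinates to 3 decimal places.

solid 
facet normal -0.339 -0.394 -0.855
outer loop
vertex 3.988 -2.688 1.833
vertex 2.787 -2.033 2.007
vertex 4.562 -1.421 1.022
endloop
endfacet
facet normal 0.871 -0.475 -0.126
outer loop
vertex 5.073 -0.827 2.313
vertex 3.988 -2.688 1.833
vertex 4.562 -1.421 1.022
endloop
endfacet
facet normal -0.339 -0.393 -0.855
outer loop
vertex 4.562 -1.421 1.022
vertex 2.787 -2.033 2.007
vertex 3.36 -0.766 1.197
endloop
endfacet
facet normal 0.356 0.787 -0.503
outer loop
vertex 3.36 -0.766 1.197
vertex 5.073 -0.827 2.313
vertex 4.562 -1.421 1.022
endloop
endfacet
facet normal -0.356 -0.787 0.503
outer loop
vertex 3.988 -2.688 1.833
vertex 3.298 -1.439 3.298
vertex 2.787 -2.033 2.007
endloop
endfacet
facet normal 0.871 -0.475 -0.127
outer loop
vertex 4.5 -2.094 3.123
vertex 3.988 -2.688 1.833
vertex 5.073 -0.827 2.313
endloop
endfacet
facet normal -0.356 -0.787 0.504
outer loop
vertex 4.5 -2.094 3.123
vertex 3.298 -1.439 3.298
vertex 3.988 -2.688 1.833
endloop
endfacet
facet normal -0.871 0.475 0.126
outer loop
vertex 2.787 -2.033 2.007
vertex 3.298 -1.439 3.298
vertex 3.36 -0.766 1.197
endloop
endfacet
facet normal 0.356 0.787 -0.504
outer loop
vertex 3.872 -0.172 2.487
vertex 5.073 -0.827 2.313
vertex 3.36 -0.766 1.197
endloop
endfacet
facet normal -0.871 0.475 0.127
outer loop
vertex 3.36 -0.766 1.197
vertex 3.298 -1.439 3.298
vertex 3.872 -0.172 2.487
endloop
endfacet
facet normal 0.338 0.393 0.855
outer loop
vertex 3.872 -0.172 2.487
vertex 4.5 -2.094 3.123
vertex 5.073 -0.827 2.313
endloop
endfacet
facet normal 0.339 0.394 0.855
outer loop
vertex 3.298 -1.439 3.298
vertex 4.5 -2.094 3.123
vertex 3.872 -0.172 2.487
endloop
endfacet
facet normal 0.411 -0.715 -0.565
outer loop
vertex 2.167 0.489 -0.697
vertex 1.794 0.889 -1.474
vertex 2.638 1.055 -1.07
endloop
endfacet
facet normal 0.398 0.250 0.882
outer loop
vertex 2.167 0.489 -0.697
vertex 2.638 1.055 -1.07
vertex 1.206 1.911 -0.666
endloop
endfacet
facet normal 0.411 -0.715 -0.565
outer loop
vertex 2.638 1.055 -1.07
vertex 1.794 0.889 -1.474
vertex 2.473 1.495 -1.747
endloop
endfacet
facet normal 0.551 0.754 0.356
outer loop
vertex 2.638 1.055 -1.07
vertex 2.473 1.495 -1.747
vertex 1.206 1.911 -0.666
endloop
endfacet
facet normal 0.412 -0.716 -0.564
outer loop
vertex 2.473 1.495 -1.747
vertex 1.794 0.889 -1.474
vertex 1.797 1.478 -2.219
endloop
endfacet
facet normal 0.129 0.967 -0.220
outer loop
vertex 2.473 1.495 -1.747
vertex 1.797 1.478 -2.219
vertex 1.206 1.911 -0.666
endloop
endfacet
facet normal 0.412 -0.716 -0.564
outer loop
vertex 1.797 1.478 -2.219
vertex 1.794 0.889 -1.474
vertex 1.119 1.018 -2.13
endloop
endfacet
facet normal -0.548 0.728 -0.412
outer loop
vertex 1.797 1.478 -2.219
vertex 1.119 1.018 -2.13
vertex 1.206 1.911 -0.666
endloop
endfacet
facet normal 0.412 -0.715 -0.565
outer loop
vertex 1.119 1.018 -2.13
vertex 1.794 0.889 -1.474
vertex 0.949 0.46 -1.547
endloop
endfacet
facet normal -0.973 0.218 -0.075
outer loop
vertex 1.119 1.018 -2.13
vertex 0.949 0.46 -1.547
vertex 1.206 1.911 -0.666
endloop
endfacet
facet normal 0.412 -0.715 -0.565
outer loop
vertex 0.949 0.46 -1.547
vertex 1.794 0.889 -1.474
vertex 1.416 0.225 -0.909
endloop
endfacet
facet normal -0.824 -0.180 0.537
outer loop
vertex 0.949 0.46 -1.547
vertex 1.416 0.225 -0.909
vertex 1.206 1.911 -0.666
endloop
endfacet
facet normal 0.411 -0.715 -0.565
outer loop
vertex 1.416 0.225 -0.909
vertex 1.794 0.889 -1.474
vertex 2.167 0.489 -0.697
endloop
endfacet
facet normal -0.214 -0.165 0.963
outer loop
vertex 1.416 0.225 -0.909
vertex 2.167 0.489 -0.697
vertex 1.206 1.911 -0.666
endloop
endfacet
facet normal -0.624 0.149 0.767
outer loop
vertex -0.431 -0.544 -1.824
vertex 0.216 -0.216 -1.362
vertex -0.605 0.204 -2.111
endloop
endfacet
facet normal -0.753 -0.381 -0.537
outer loop
vertex 0.424 -0.044 -3.378
vertex -0.431 -0.544 -1.824
vertex -0.605 0.204 -2.111
endloop
endfacet
facet normal -0.623 0.152 0.768
outer loop
vertex -0.605 0.204 -2.111
vertex 0.216 -0.216 -1.362
vertex 0.043 0.532 -1.65
endloop
endfacet
facet normal -0.212 0.912 -0.351
outer loop
vertex 0.043 0.532 -1.65
vertex 0.424 -0.044 -3.378
vertex -0.605 0.204 -2.111
endloop
endfacet
facet normal 0.212 -0.912 0.351
outer loop
vertex -0.431 -0.544 -1.824
vertex 1.245 -0.464 -2.629
vertex 0.216 -0.216 -1.362
endloop
endfacet
facet normal -0.753 -0.381 -0.537
outer loop
vertex 0.597 -0.792 -3.09
vertex -0.431 -0.544 -1.824
vertex 0.424 -0.044 -3.378
endloop
endfacet
facet normal 0.212 -0.912 0.351
outer loop
vertex 0.597 -0.792 -3.09
vertex 1.245 -0.464 -2.629
vertex -0.431 -0.544 -1.824
endloop
endfacet
facet normal 0.753 0.381 0.537
outer loop
vertex 0.216 -0.216 -1.362
vertex 1.245 -0.464 -2.629
vertex 0.043 0.532 -1.65
endloop
endfacet
facet normal -0.212 0.912 -0.351
outer loop
vertex 1.071 0.284 -2.916
vertex 0.424 -0.044 -3.378
vertex 0.043 0.532 -1.65
endloop
endfacet
facet normal 0.753 0.381 0.537
outer loop
vertex 0.043 0.532 -1.65
vertex 1.245 -0.464 -2.629
vertex 1.071 0.284 -2.916
endloop
endfacet
facet normal 0.624 -0.151 -0.767
outer loop
vertex 1.071 0.284 -2.916
vertex 0.597 -0.792 -3.09
vertex 0.424 -0.044 -3.378
endloop
endfacet
facet normal 0.622 -0.150 -0.768
outer loop
vertex 1.245 -0.464 -2.629
vertex 0.597 -0.792 -3.09
vertex 1.071 0.284 -2.916
endloop
endfacet

endsolid


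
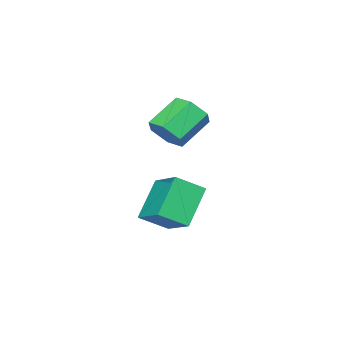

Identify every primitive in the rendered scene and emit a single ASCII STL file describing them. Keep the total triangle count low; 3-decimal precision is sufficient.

solid 
facet normal -0.653 -0.117 0.748
outer loop
vertex 4.094 3.133 -2.165
vertex 3.161 3.85 -2.867
vertex 3.507 1.639 -2.91
endloop
endfacet
facet normal 0.681 -0.523 0.512
outer loop
vertex 4.799 1.87 -4.393
vertex 4.094 3.133 -2.165
vertex 3.507 1.639 -2.91
endloop
endfacet
facet normal -0.653 -0.117 0.748
outer loop
vertex 3.507 1.639 -2.91
vertex 3.161 3.85 -2.867
vertex 2.574 2.356 -3.612
endloop
endfacet
facet normal -0.332 -0.844 -0.421
outer loop
vertex 2.574 2.356 -3.612
vertex 4.799 1.87 -4.393
vertex 3.507 1.639 -2.91
endloop
endfacet
facet normal 0.332 0.844 0.421
outer loop
vertex 4.094 3.133 -2.165
vertex 4.453 4.081 -4.35
vertex 3.161 3.85 -2.867
endloop
endfacet
facet normal 0.681 -0.523 0.512
outer loop
vertex 5.386 3.364 -3.648
vertex 4.094 3.133 -2.165
vertex 4.799 1.87 -4.393
endloop
endfacet
facet normal 0.332 0.844 0.421
outer loop
vertex 5.386 3.364 -3.648
vertex 4.453 4.081 -4.35
vertex 4.094 3.133 -2.165
endloop
endfacet
facet normal -0.681 0.523 -0.512
outer loop
vertex 3.161 3.85 -2.867
vertex 4.453 4.081 -4.35
vertex 2.574 2.356 -3.612
endloop
endfacet
facet normal -0.332 -0.844 -0.421
outer loop
vertex 3.866 2.587 -5.095
vertex 4.799 1.87 -4.393
vertex 2.574 2.356 -3.612
endloop
endfacet
facet normal -0.681 0.523 -0.512
outer loop
vertex 2.574 2.356 -3.612
vertex 4.453 4.081 -4.35
vertex 3.866 2.587 -5.095
endloop
endfacet
facet normal 0.653 0.117 -0.748
outer loop
vertex 3.866 2.587 -5.095
vertex 5.386 3.364 -3.648
vertex 4.799 1.87 -4.393
endloop
endfacet
facet normal 0.653 0.117 -0.748
outer loop
vertex 4.453 4.081 -4.35
vertex 5.386 3.364 -3.648
vertex 3.866 2.587 -5.095
endloop
endfacet
facet normal 0.788 -0.149 -0.597
outer loop
vertex 3.834 1.592 0.226
vertex 3.472 2.115 -0.382
vertex 4.002 2.456 0.232
endloop
endfacet
facet normal 0.586 -0.119 0.802
outer loop
vertex 3.834 1.592 0.226
vertex 4.002 2.456 0.232
vertex 2.511 1.843 1.23
endloop
endfacet
facet normal 0.586 -0.119 0.802
outer loop
vertex 2.511 1.843 1.23
vertex 4.002 2.456 0.232
vertex 2.679 2.707 1.236
endloop
endfacet
facet normal -0.787 0.149 0.598
outer loop
vertex 2.511 1.843 1.23
vertex 2.679 2.707 1.236
vertex 2.148 2.365 0.622
endloop
endfacet
facet normal 0.788 -0.149 -0.597
outer loop
vertex 4.002 2.456 0.232
vertex 3.472 2.115 -0.382
vertex 3.639 2.979 -0.377
endloop
endfacet
facet normal 0.458 0.791 0.406
outer loop
vertex 4.002 2.456 0.232
vertex 3.639 2.979 -0.377
vertex 2.679 2.707 1.236
endloop
endfacet
facet normal 0.458 0.791 0.406
outer loop
vertex 2.679 2.707 1.236
vertex 3.639 2.979 -0.377
vertex 2.316 3.229 0.628
endloop
endfacet
facet normal -0.787 0.149 0.598
outer loop
vertex 2.679 2.707 1.236
vertex 2.316 3.229 0.628
vertex 2.148 2.365 0.622
endloop
endfacet
facet normal 0.788 -0.149 -0.598
outer loop
vertex 3.639 2.979 -0.377
vertex 3.472 2.115 -0.382
vertex 3.109 2.637 -0.99
endloop
endfacet
facet normal -0.129 0.909 -0.396
outer loop
vertex 3.639 2.979 -0.377
vertex 3.109 2.637 -0.99
vertex 2.316 3.229 0.628
endloop
endfacet
facet normal -0.127 0.910 -0.395
outer loop
vertex 2.316 3.229 0.628
vertex 3.109 2.637 -0.99
vertex 1.786 2.888 0.014
endloop
endfacet
facet normal -0.788 0.149 0.597
outer loop
vertex 2.316 3.229 0.628
vertex 1.786 2.888 0.014
vertex 2.148 2.365 0.622
endloop
endfacet
facet normal 0.787 -0.149 -0.598
outer loop
vertex 3.109 2.637 -0.99
vertex 3.472 2.115 -0.382
vertex 2.941 1.773 -0.996
endloop
endfacet
facet normal -0.586 0.119 -0.802
outer loop
vertex 3.109 2.637 -0.99
vertex 2.941 1.773 -0.996
vertex 1.786 2.888 0.014
endloop
endfacet
facet normal -0.586 0.119 -0.802
outer loop
vertex 1.786 2.888 0.014
vertex 2.941 1.773 -0.996
vertex 1.618 2.024 0.008
endloop
endfacet
facet normal -0.788 0.149 0.597
outer loop
vertex 1.786 2.888 0.014
vertex 1.618 2.024 0.008
vertex 2.148 2.365 0.622
endloop
endfacet
facet normal 0.787 -0.149 -0.598
outer loop
vertex 2.941 1.773 -0.996
vertex 3.472 2.115 -0.382
vertex 3.304 1.251 -0.388
endloop
endfacet
facet normal -0.458 -0.791 -0.406
outer loop
vertex 2.941 1.773 -0.996
vertex 3.304 1.251 -0.388
vertex 1.618 2.024 0.008
endloop
endfacet
facet normal -0.458 -0.791 -0.406
outer loop
vertex 1.618 2.024 0.008
vertex 3.304 1.251 -0.388
vertex 1.981 1.501 0.617
endloop
endfacet
facet normal -0.788 0.149 0.597
outer loop
vertex 1.618 2.024 0.008
vertex 1.981 1.501 0.617
vertex 2.148 2.365 0.622
endloop
endfacet
facet normal 0.788 -0.149 -0.597
outer loop
vertex 3.304 1.251 -0.388
vertex 3.472 2.115 -0.382
vertex 3.834 1.592 0.226
endloop
endfacet
facet normal 0.128 -0.910 0.395
outer loop
vertex 3.304 1.251 -0.388
vertex 3.834 1.592 0.226
vertex 1.981 1.501 0.617
endloop
endfacet
facet normal 0.128 -0.909 0.396
outer loop
vertex 1.981 1.501 0.617
vertex 3.834 1.592 0.226
vertex 2.511 1.843 1.23
endloop
endfacet
facet normal -0.788 0.149 0.598
outer loop
vertex 1.981 1.501 0.617
vertex 2.511 1.843 1.23
vertex 2.148 2.365 0.622
endloop
endfacet

endsolid


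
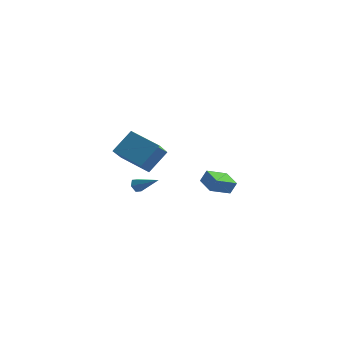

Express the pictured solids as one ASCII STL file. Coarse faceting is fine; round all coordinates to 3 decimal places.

solid 
facet normal -0.340 -0.584 -0.737
outer loop
vertex -4.185 2.02 1.872
vertex -4.566 3.649 0.758
vertex -2.26 1.917 1.065
endloop
endfacet
facet normal 0.189 -0.811 0.554
outer loop
vertex -1.634 2.991 2.422
vertex -4.185 2.02 1.872
vertex -2.26 1.917 1.065
endloop
endfacet
facet normal -0.340 -0.584 -0.737
outer loop
vertex -2.26 1.917 1.065
vertex -4.566 3.649 0.758
vertex -2.641 3.546 -0.049
endloop
endfacet
facet normal 0.921 -0.049 -0.386
outer loop
vertex -2.641 3.546 -0.049
vertex -1.634 2.991 2.422
vertex -2.26 1.917 1.065
endloop
endfacet
facet normal -0.921 0.049 0.386
outer loop
vertex -4.185 2.02 1.872
vertex -3.94 4.723 2.115
vertex -4.566 3.649 0.758
endloop
endfacet
facet normal 0.189 -0.811 0.554
outer loop
vertex -3.559 3.094 3.229
vertex -4.185 2.02 1.872
vertex -1.634 2.991 2.422
endloop
endfacet
facet normal -0.921 0.049 0.386
outer loop
vertex -3.559 3.094 3.229
vertex -3.94 4.723 2.115
vertex -4.185 2.02 1.872
endloop
endfacet
facet normal -0.189 0.811 -0.554
outer loop
vertex -4.566 3.649 0.758
vertex -3.94 4.723 2.115
vertex -2.641 3.546 -0.049
endloop
endfacet
facet normal 0.921 -0.049 -0.386
outer loop
vertex -2.015 4.62 1.308
vertex -1.634 2.991 2.422
vertex -2.641 3.546 -0.049
endloop
endfacet
facet normal -0.189 0.811 -0.554
outer loop
vertex -2.641 3.546 -0.049
vertex -3.94 4.723 2.115
vertex -2.015 4.62 1.308
endloop
endfacet
facet normal 0.340 0.584 0.737
outer loop
vertex -2.015 4.62 1.308
vertex -3.559 3.094 3.229
vertex -1.634 2.991 2.422
endloop
endfacet
facet normal 0.340 0.584 0.737
outer loop
vertex -3.94 4.723 2.115
vertex -3.559 3.094 3.229
vertex -2.015 4.62 1.308
endloop
endfacet
facet normal -0.894 0.037 -0.446
outer loop
vertex -1.36 0.313 -0.198
vertex -1.585 0.19 0.243
vertex -1.506 0.68 0.125
endloop
endfacet
facet normal 0.570 0.659 -0.491
outer loop
vertex -1.36 0.313 -0.198
vertex -1.506 0.68 0.125
vertex -0.155 0.13 0.957
endloop
endfacet
facet normal -0.894 0.037 -0.446
outer loop
vertex -1.506 0.68 0.125
vertex -1.585 0.19 0.243
vertex -1.731 0.557 0.566
endloop
endfacet
facet normal 0.166 0.925 0.342
outer loop
vertex -1.506 0.68 0.125
vertex -1.731 0.557 0.566
vertex -0.155 0.13 0.957
endloop
endfacet
facet normal -0.894 0.037 -0.446
outer loop
vertex -1.731 0.557 0.566
vertex -1.585 0.19 0.243
vertex -1.81 0.067 0.684
endloop
endfacet
facet normal -0.167 0.256 0.952
outer loop
vertex -1.731 0.557 0.566
vertex -1.81 0.067 0.684
vertex -0.155 0.13 0.957
endloop
endfacet
facet normal -0.894 0.039 -0.446
outer loop
vertex -1.81 0.067 0.684
vertex -1.585 0.19 0.243
vertex -1.665 -0.3 0.361
endloop
endfacet
facet normal -0.094 -0.678 0.729
outer loop
vertex -1.81 0.067 0.684
vertex -1.665 -0.3 0.361
vertex -0.155 0.13 0.957
endloop
endfacet
facet normal -0.894 0.039 -0.446
outer loop
vertex -1.665 -0.3 0.361
vertex -1.585 0.19 0.243
vertex -1.44 -0.177 -0.08
endloop
endfacet
facet normal 0.311 -0.945 -0.105
outer loop
vertex -1.665 -0.3 0.361
vertex -1.44 -0.177 -0.08
vertex -0.155 0.13 0.957
endloop
endfacet
facet normal -0.894 0.039 -0.446
outer loop
vertex -1.44 -0.177 -0.08
vertex -1.585 0.19 0.243
vertex -1.36 0.313 -0.198
endloop
endfacet
facet normal 0.643 -0.277 -0.714
outer loop
vertex -1.44 -0.177 -0.08
vertex -1.36 0.313 -0.198
vertex -0.155 0.13 0.957
endloop
endfacet
facet normal -0.494 -0.803 0.334
outer loop
vertex 4.188 -1.329 2.216
vertex 3.213 -0.597 2.534
vertex 3.851 -1.443 1.444
endloop
endfacet
facet normal 0.774 -0.581 -0.252
outer loop
vertex 4.527 -0.343 0.986
vertex 4.188 -1.329 2.216
vertex 3.851 -1.443 1.444
endloop
endfacet
facet normal -0.494 -0.803 0.334
outer loop
vertex 3.851 -1.443 1.444
vertex 3.213 -0.597 2.534
vertex 2.876 -0.711 1.762
endloop
endfacet
facet normal -0.397 -0.134 -0.908
outer loop
vertex 2.876 -0.711 1.762
vertex 4.527 -0.343 0.986
vertex 3.851 -1.443 1.444
endloop
endfacet
facet normal 0.397 0.134 0.908
outer loop
vertex 4.188 -1.329 2.216
vertex 3.889 0.503 2.076
vertex 3.213 -0.597 2.534
endloop
endfacet
facet normal 0.774 -0.581 -0.252
outer loop
vertex 4.864 -0.229 1.758
vertex 4.188 -1.329 2.216
vertex 4.527 -0.343 0.986
endloop
endfacet
facet normal 0.397 0.134 0.908
outer loop
vertex 4.864 -0.229 1.758
vertex 3.889 0.503 2.076
vertex 4.188 -1.329 2.216
endloop
endfacet
facet normal -0.774 0.581 0.252
outer loop
vertex 3.213 -0.597 2.534
vertex 3.889 0.503 2.076
vertex 2.876 -0.711 1.762
endloop
endfacet
facet normal -0.397 -0.134 -0.908
outer loop
vertex 3.552 0.389 1.304
vertex 4.527 -0.343 0.986
vertex 2.876 -0.711 1.762
endloop
endfacet
facet normal -0.774 0.581 0.252
outer loop
vertex 2.876 -0.711 1.762
vertex 3.889 0.503 2.076
vertex 3.552 0.389 1.304
endloop
endfacet
facet normal 0.494 0.803 -0.334
outer loop
vertex 3.552 0.389 1.304
vertex 4.864 -0.229 1.758
vertex 4.527 -0.343 0.986
endloop
endfacet
facet normal 0.494 0.803 -0.334
outer loop
vertex 3.889 0.503 2.076
vertex 4.864 -0.229 1.758
vertex 3.552 0.389 1.304
endloop
endfacet

endsolid


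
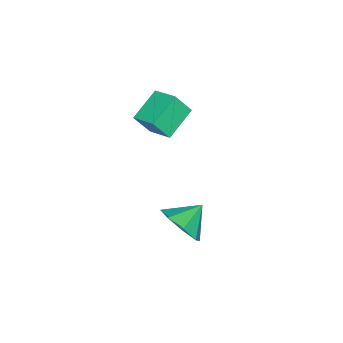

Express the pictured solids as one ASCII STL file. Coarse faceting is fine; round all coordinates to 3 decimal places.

solid 
facet normal -0.357 0.444 -0.822
outer loop
vertex -0.599 -0.613 0.29
vertex -0.376 0.426 0.754
vertex 0.672 -0.634 -0.273
endloop
endfacet
facet normal -0.192 -0.896 -0.400
outer loop
vertex 1.036 -1.086 0.566
vertex -0.599 -0.613 0.29
vertex 0.672 -0.634 -0.273
endloop
endfacet
facet normal -0.357 0.444 -0.822
outer loop
vertex 0.672 -0.634 -0.273
vertex -0.376 0.426 0.754
vertex 0.895 0.405 0.191
endloop
endfacet
facet normal 0.914 -0.015 -0.405
outer loop
vertex 0.895 0.405 0.191
vertex 1.036 -1.086 0.566
vertex 0.672 -0.634 -0.273
endloop
endfacet
facet normal -0.914 0.015 0.405
outer loop
vertex -0.599 -0.613 0.29
vertex -0.012 -0.026 1.593
vertex -0.376 0.426 0.754
endloop
endfacet
facet normal -0.192 -0.896 -0.400
outer loop
vertex -0.235 -1.065 1.129
vertex -0.599 -0.613 0.29
vertex 1.036 -1.086 0.566
endloop
endfacet
facet normal -0.914 0.015 0.405
outer loop
vertex -0.235 -1.065 1.129
vertex -0.012 -0.026 1.593
vertex -0.599 -0.613 0.29
endloop
endfacet
facet normal 0.192 0.896 0.400
outer loop
vertex -0.376 0.426 0.754
vertex -0.012 -0.026 1.593
vertex 0.895 0.405 0.191
endloop
endfacet
facet normal 0.914 -0.015 -0.405
outer loop
vertex 1.259 -0.047 1.03
vertex 1.036 -1.086 0.566
vertex 0.895 0.405 0.191
endloop
endfacet
facet normal 0.192 0.896 0.400
outer loop
vertex 0.895 0.405 0.191
vertex -0.012 -0.026 1.593
vertex 1.259 -0.047 1.03
endloop
endfacet
facet normal 0.357 -0.444 0.822
outer loop
vertex 1.259 -0.047 1.03
vertex -0.235 -1.065 1.129
vertex 1.036 -1.086 0.566
endloop
endfacet
facet normal 0.357 -0.444 0.822
outer loop
vertex -0.012 -0.026 1.593
vertex -0.235 -1.065 1.129
vertex 1.259 -0.047 1.03
endloop
endfacet
facet normal 0.803 -0.262 -0.535
outer loop
vertex 2.374 1.378 -2.71
vertex 1.896 1.568 -3.52
vertex 2.456 2.075 -2.928
endloop
endfacet
facet normal -0.023 0.301 0.953
outer loop
vertex 2.374 1.378 -2.71
vertex 2.456 2.075 -2.928
vertex 0.964 1.872 -2.9
endloop
endfacet
facet normal 0.803 -0.262 -0.535
outer loop
vertex 2.456 2.075 -2.928
vertex 1.896 1.568 -3.52
vertex 2.21 2.475 -3.493
endloop
endfacet
facet normal -0.096 0.792 0.603
outer loop
vertex 2.456 2.075 -2.928
vertex 2.21 2.475 -3.493
vertex 0.964 1.872 -2.9
endloop
endfacet
facet normal 0.802 -0.262 -0.536
outer loop
vertex 2.21 2.475 -3.493
vertex 1.896 1.568 -3.52
vertex 1.779 2.344 -4.074
endloop
endfacet
facet normal -0.399 0.913 0.090
outer loop
vertex 2.21 2.475 -3.493
vertex 1.779 2.344 -4.074
vertex 0.964 1.872 -2.9
endloop
endfacet
facet normal 0.803 -0.261 -0.536
outer loop
vertex 1.779 2.344 -4.074
vertex 1.896 1.568 -3.52
vertex 1.417 1.758 -4.331
endloop
endfacet
facet normal -0.754 0.591 -0.286
outer loop
vertex 1.779 2.344 -4.074
vertex 1.417 1.758 -4.331
vertex 0.964 1.872 -2.9
endloop
endfacet
facet normal 0.803 -0.261 -0.536
outer loop
vertex 1.417 1.758 -4.331
vertex 1.896 1.568 -3.52
vertex 1.336 1.061 -4.113
endloop
endfacet
facet normal -0.953 0.016 -0.303
outer loop
vertex 1.417 1.758 -4.331
vertex 1.336 1.061 -4.113
vertex 0.964 1.872 -2.9
endloop
endfacet
facet normal 0.803 -0.262 -0.535
outer loop
vertex 1.336 1.061 -4.113
vertex 1.896 1.568 -3.52
vertex 1.582 0.661 -3.548
endloop
endfacet
facet normal -0.879 -0.474 0.047
outer loop
vertex 1.336 1.061 -4.113
vertex 1.582 0.661 -3.548
vertex 0.964 1.872 -2.9
endloop
endfacet
facet normal 0.803 -0.262 -0.535
outer loop
vertex 1.582 0.661 -3.548
vertex 1.896 1.568 -3.52
vertex 2.012 0.793 -2.967
endloop
endfacet
facet normal -0.576 -0.594 0.561
outer loop
vertex 1.582 0.661 -3.548
vertex 2.012 0.793 -2.967
vertex 0.964 1.872 -2.9
endloop
endfacet
facet normal 0.803 -0.262 -0.535
outer loop
vertex 2.012 0.793 -2.967
vertex 1.896 1.568 -3.52
vertex 2.374 1.378 -2.71
endloop
endfacet
facet normal -0.222 -0.274 0.936
outer loop
vertex 2.012 0.793 -2.967
vertex 2.374 1.378 -2.71
vertex 0.964 1.872 -2.9
endloop
endfacet

endsolid
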